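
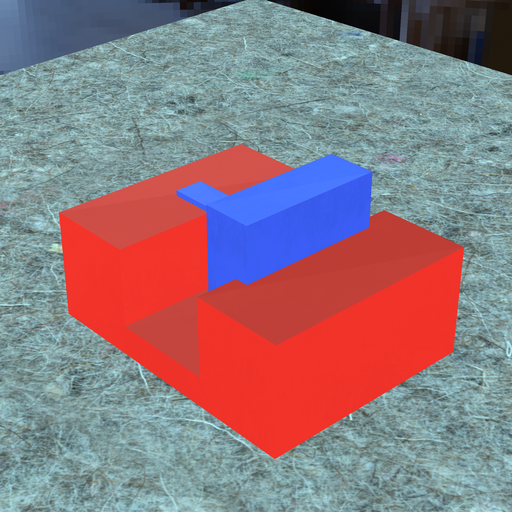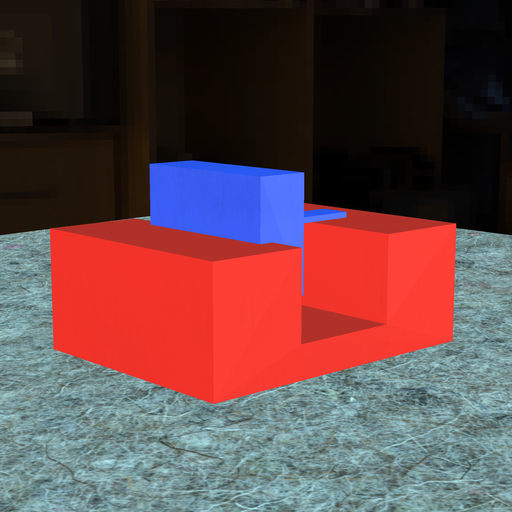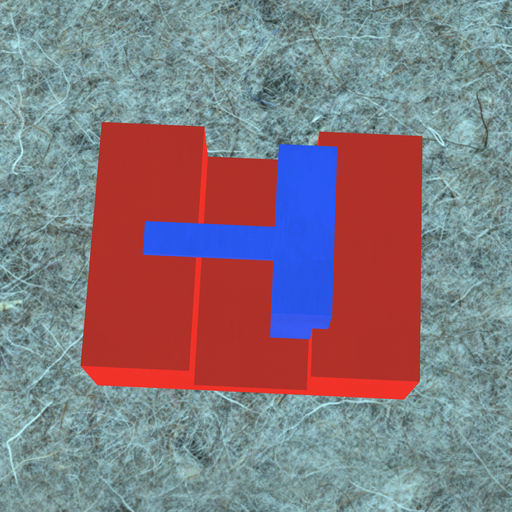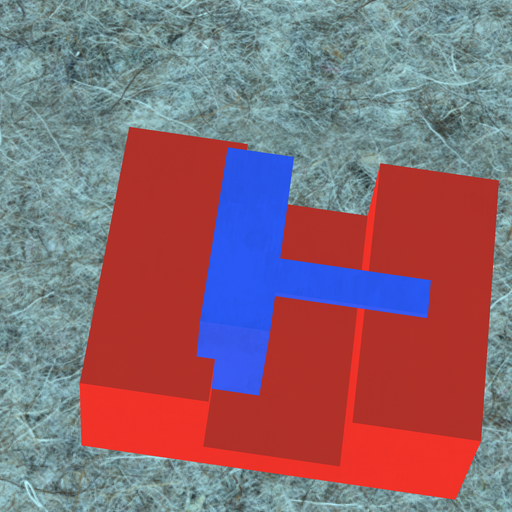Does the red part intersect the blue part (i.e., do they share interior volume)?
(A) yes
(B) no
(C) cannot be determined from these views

(A) yes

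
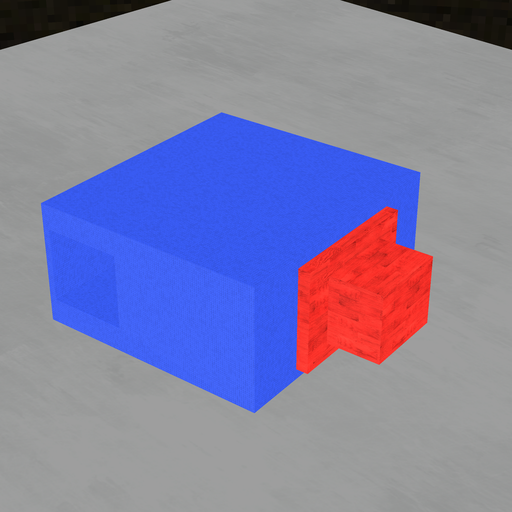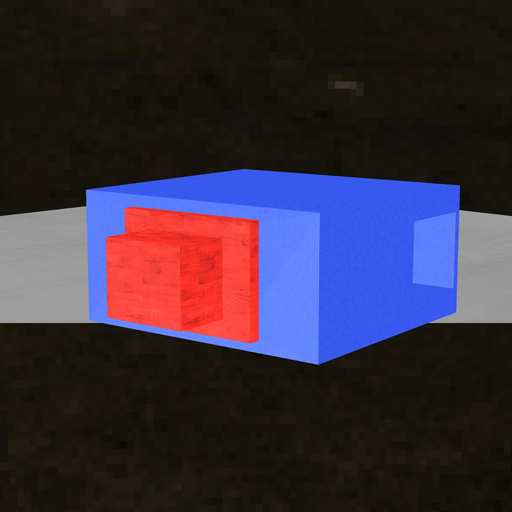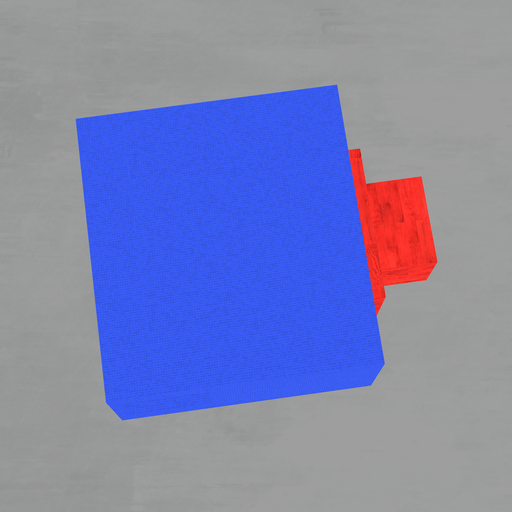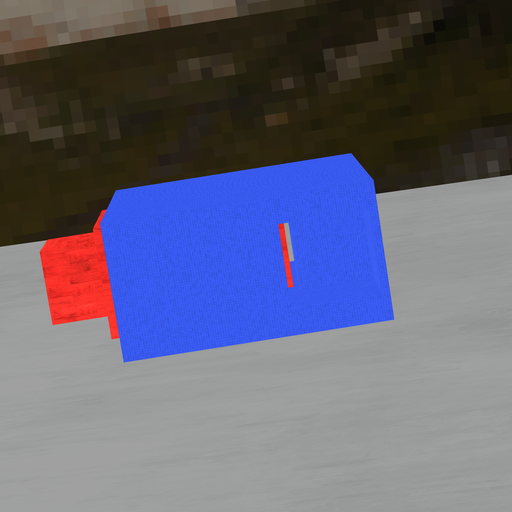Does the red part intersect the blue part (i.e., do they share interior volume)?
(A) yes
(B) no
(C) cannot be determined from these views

(B) no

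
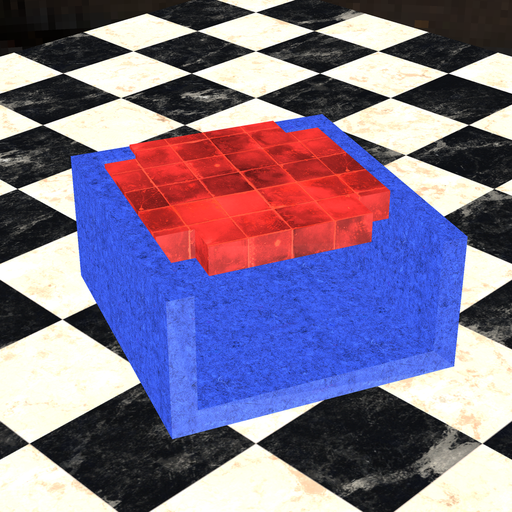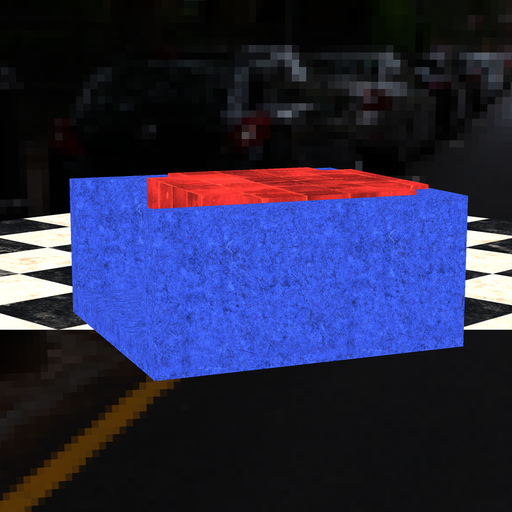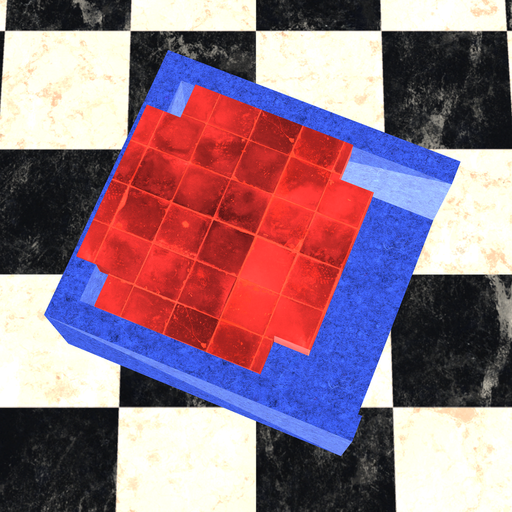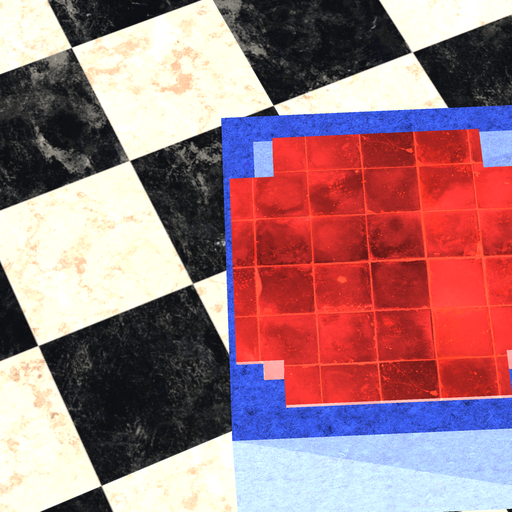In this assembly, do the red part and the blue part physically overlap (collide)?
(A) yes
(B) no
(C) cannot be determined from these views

(A) yes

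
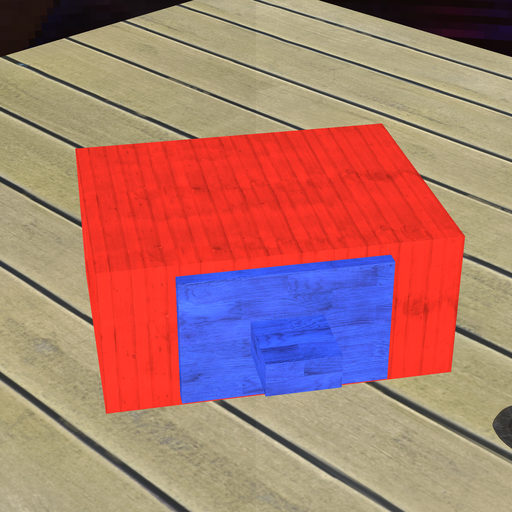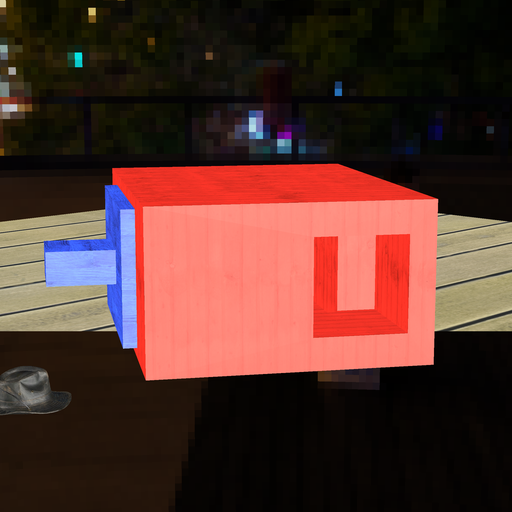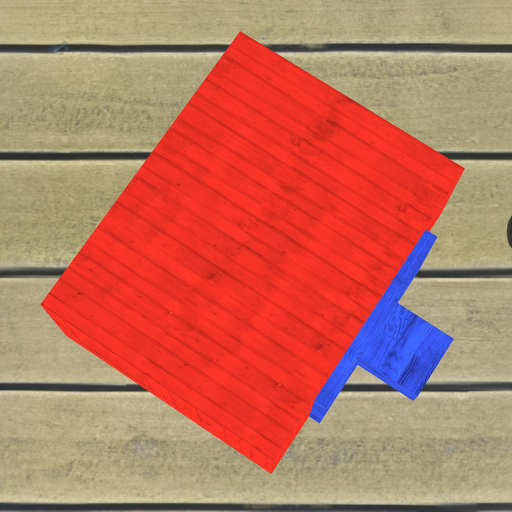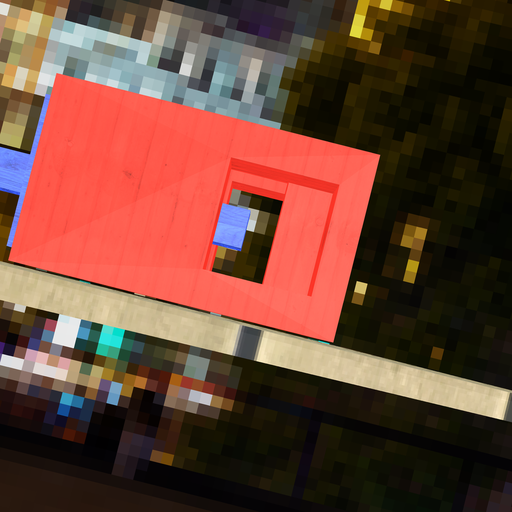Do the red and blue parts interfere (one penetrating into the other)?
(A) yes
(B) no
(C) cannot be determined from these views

(B) no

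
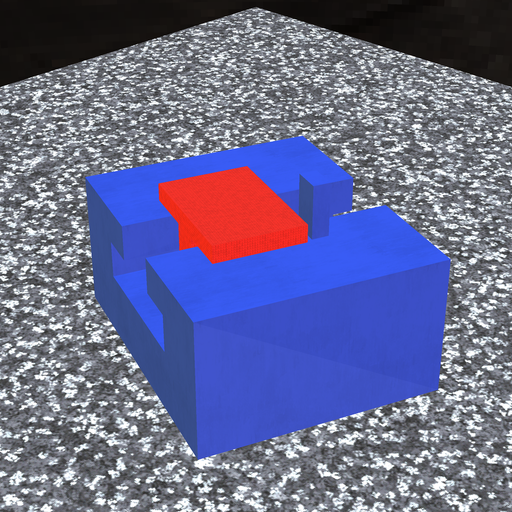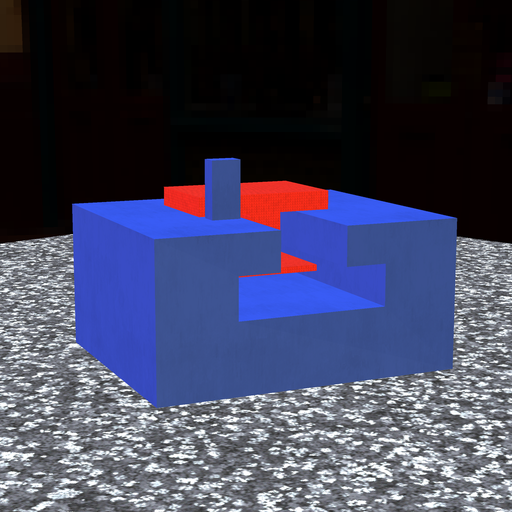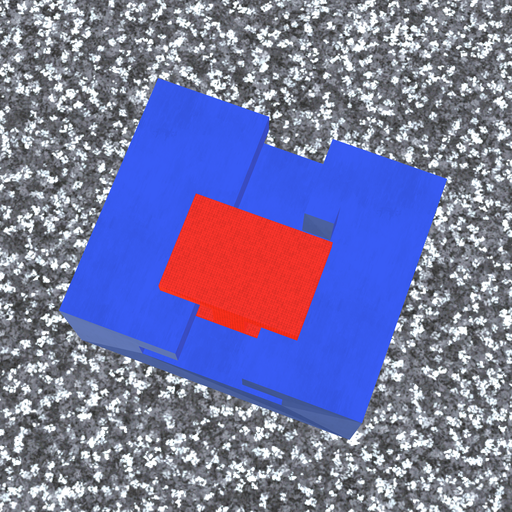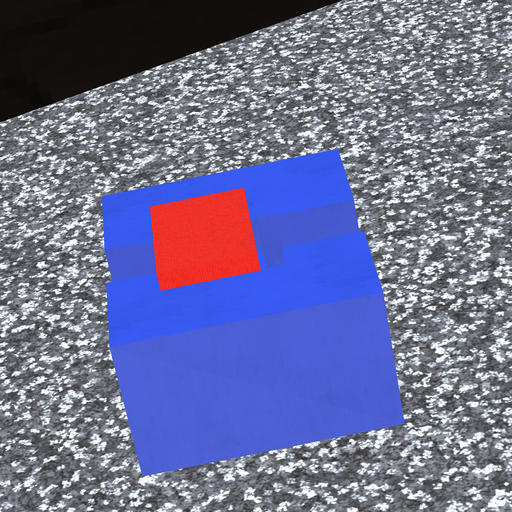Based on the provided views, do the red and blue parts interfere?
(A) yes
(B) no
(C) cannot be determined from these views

(B) no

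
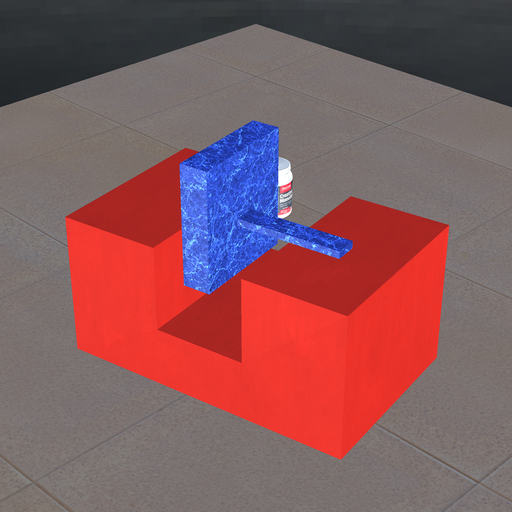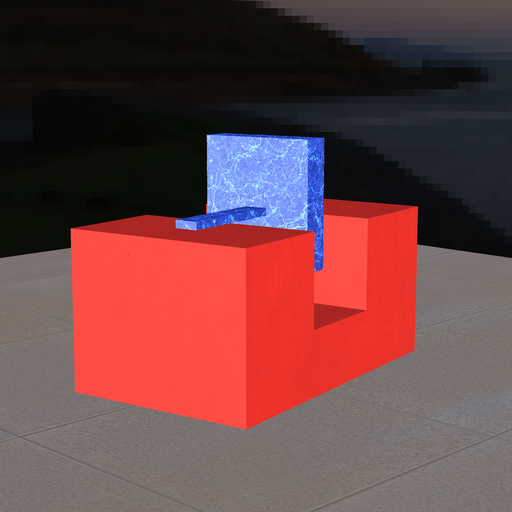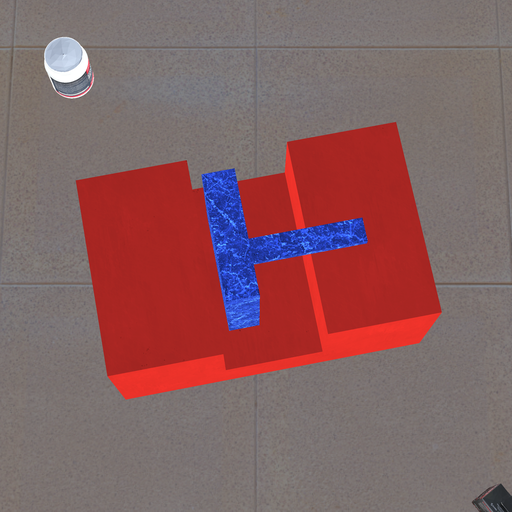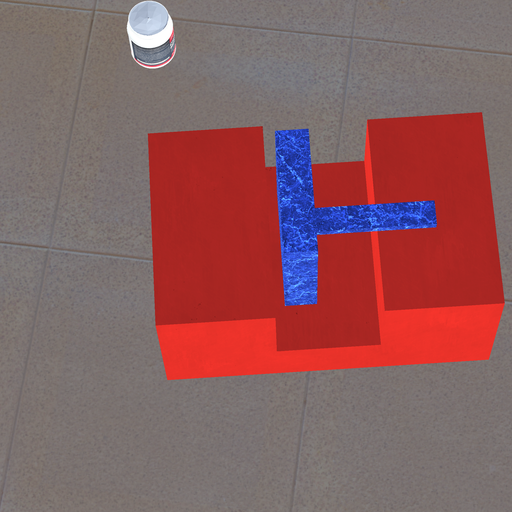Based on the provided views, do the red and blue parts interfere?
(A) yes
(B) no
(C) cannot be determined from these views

(B) no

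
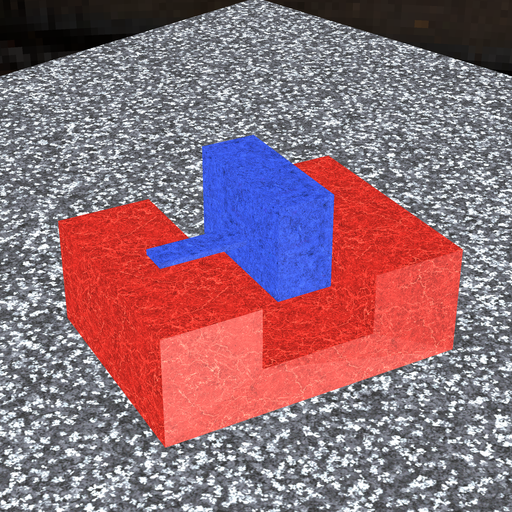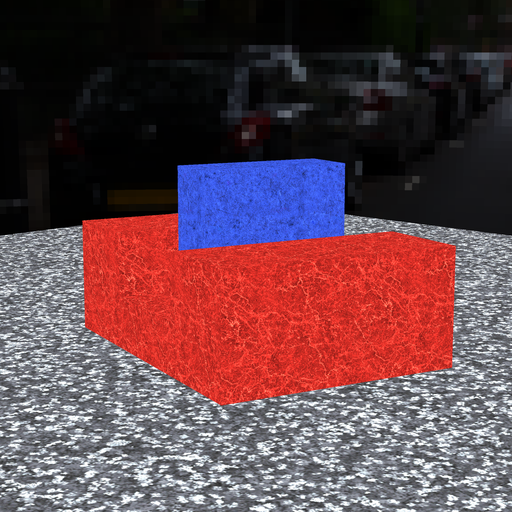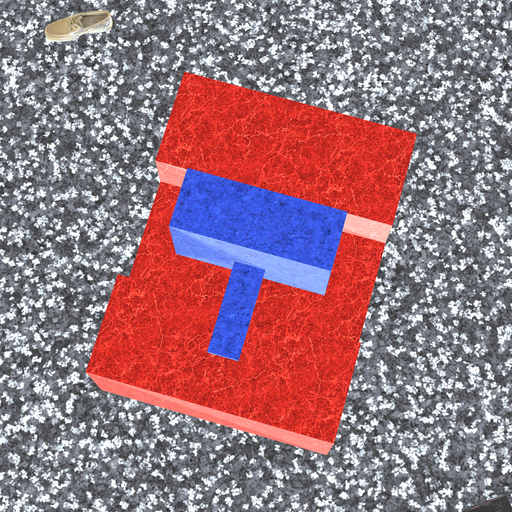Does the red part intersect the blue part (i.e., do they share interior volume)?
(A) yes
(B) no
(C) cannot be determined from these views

(B) no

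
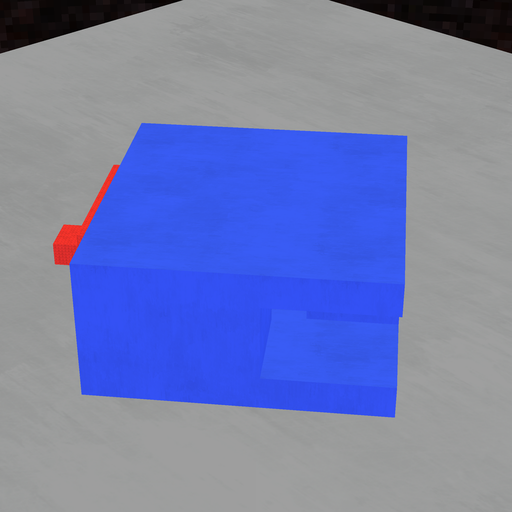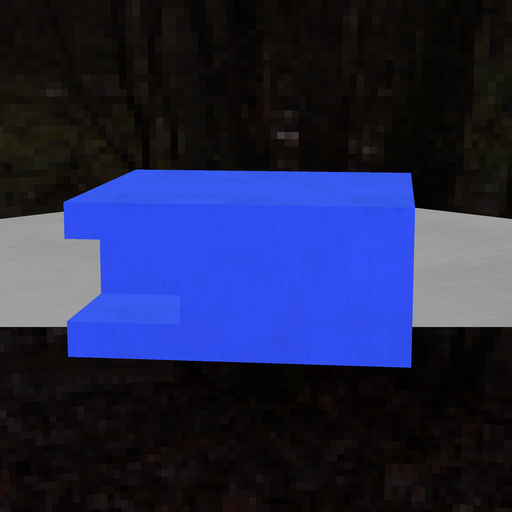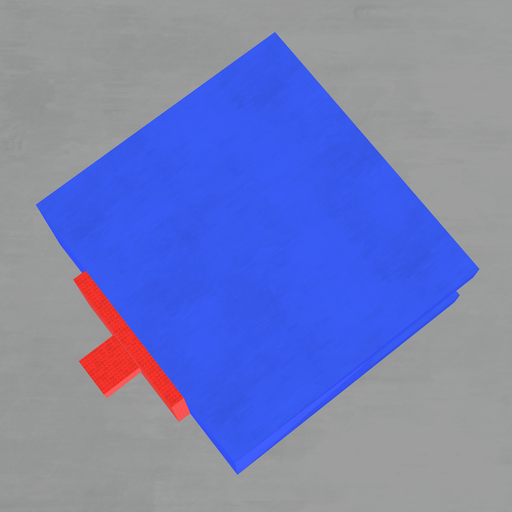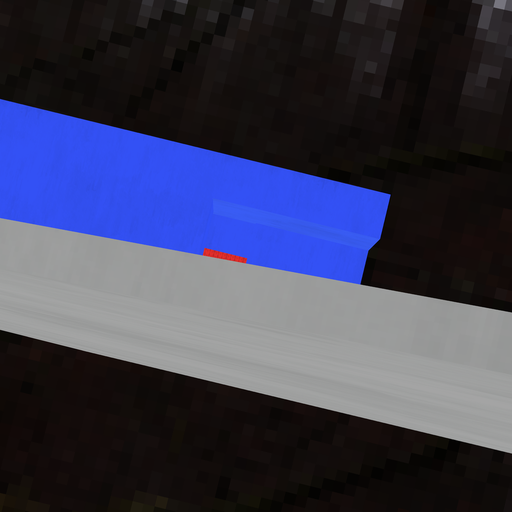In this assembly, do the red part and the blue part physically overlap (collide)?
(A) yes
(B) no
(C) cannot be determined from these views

(A) yes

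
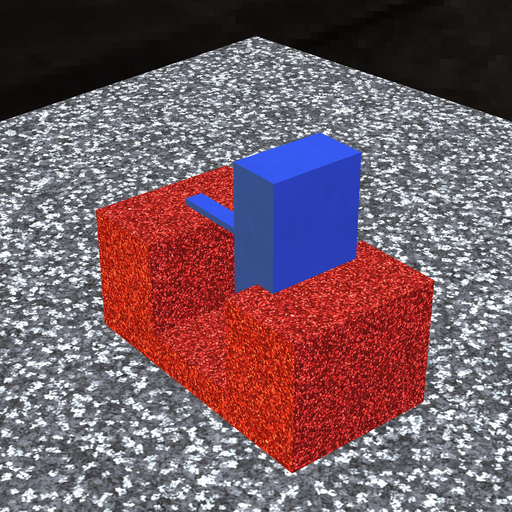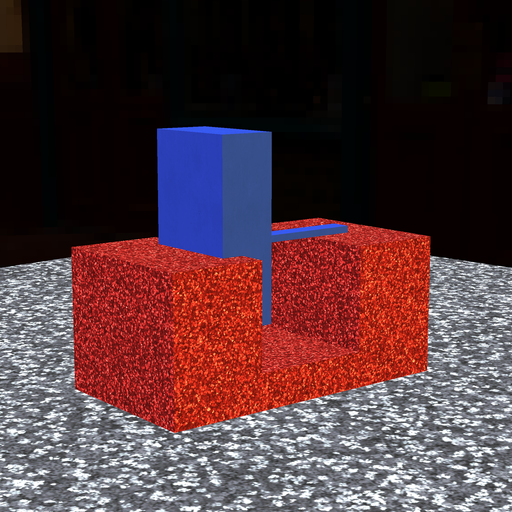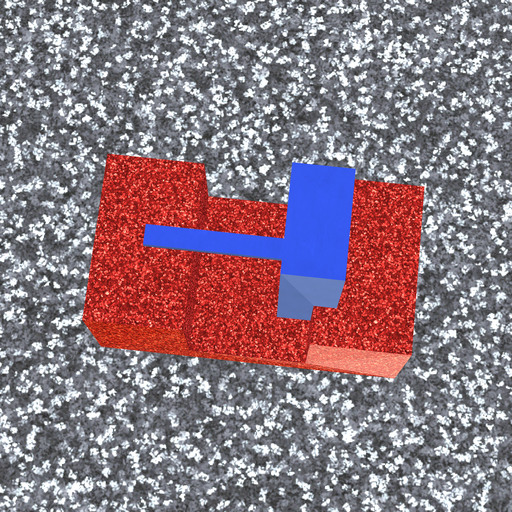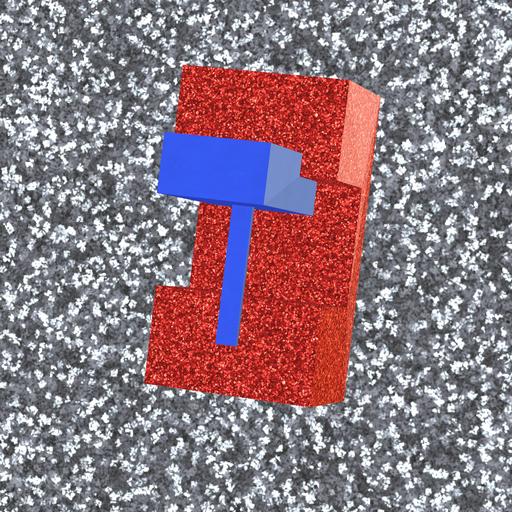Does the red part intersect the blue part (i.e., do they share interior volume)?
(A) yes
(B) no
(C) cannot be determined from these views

(A) yes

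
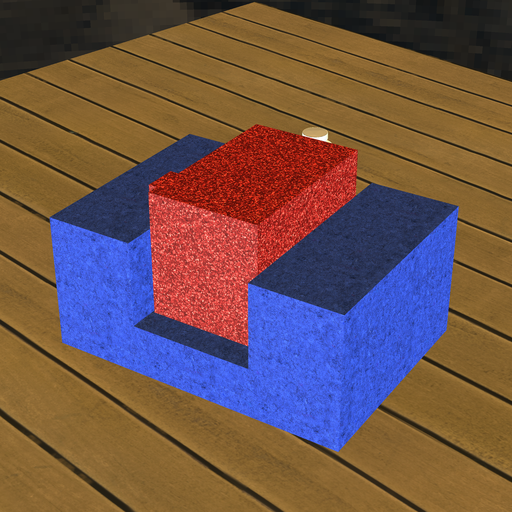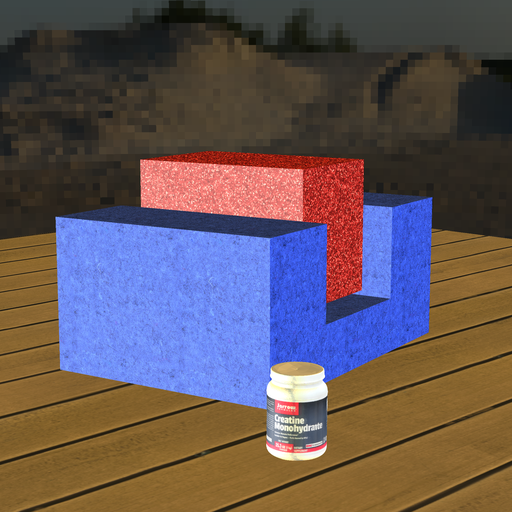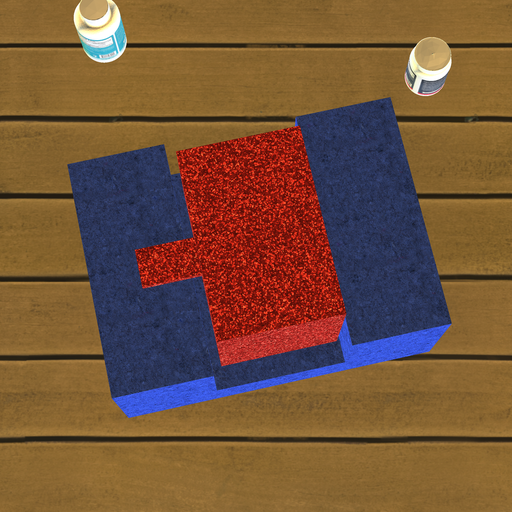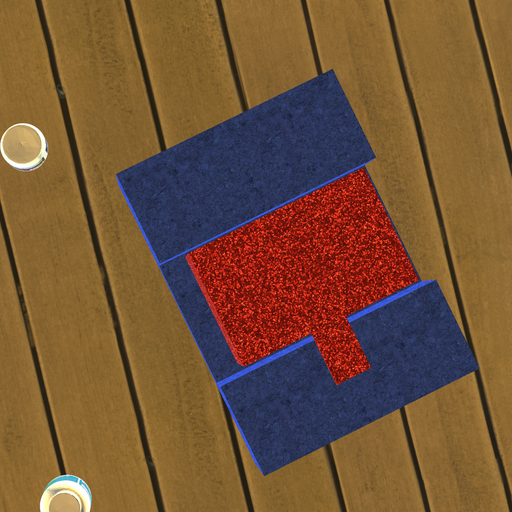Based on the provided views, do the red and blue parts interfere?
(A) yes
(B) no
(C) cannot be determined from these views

(B) no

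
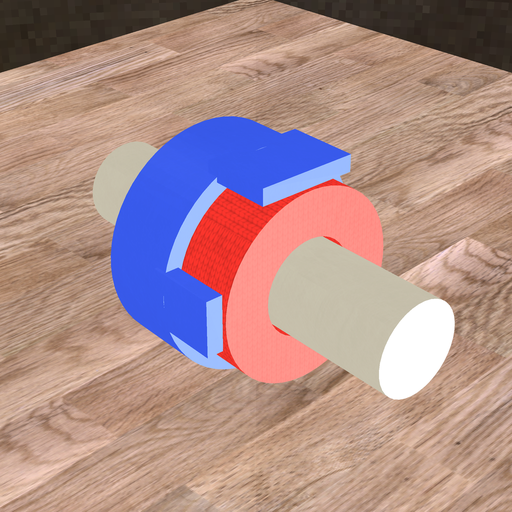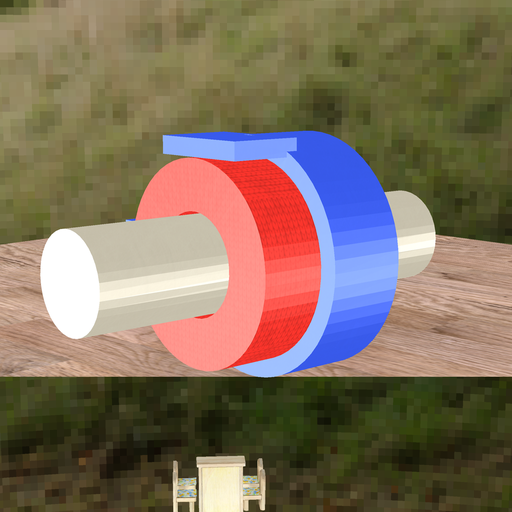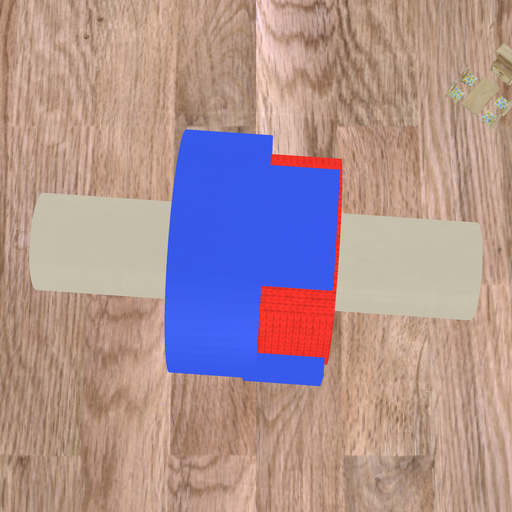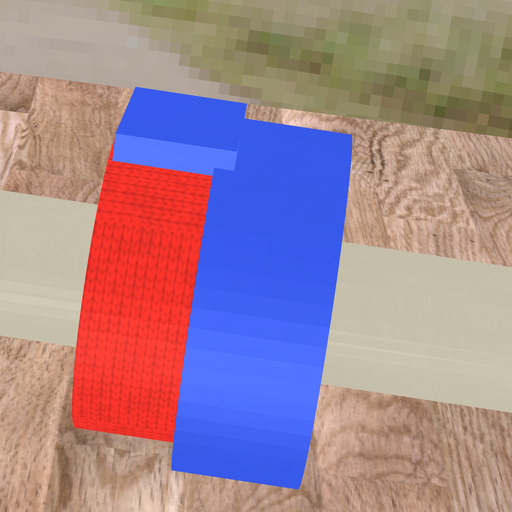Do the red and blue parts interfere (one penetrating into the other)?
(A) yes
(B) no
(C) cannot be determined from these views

(A) yes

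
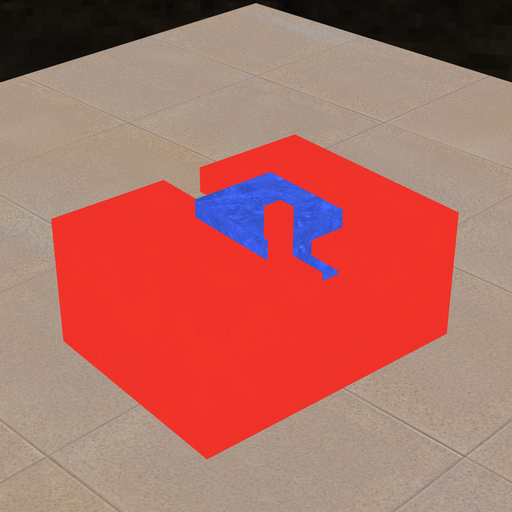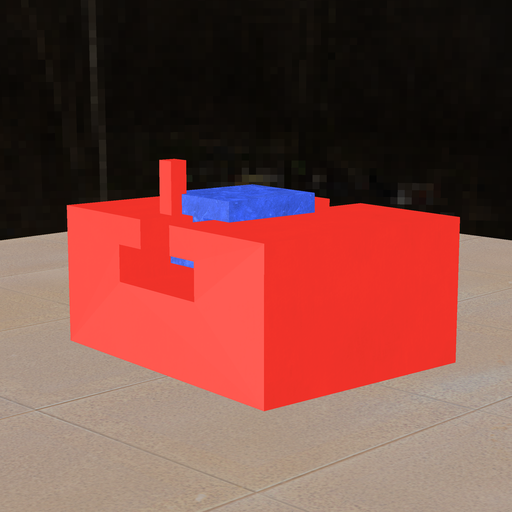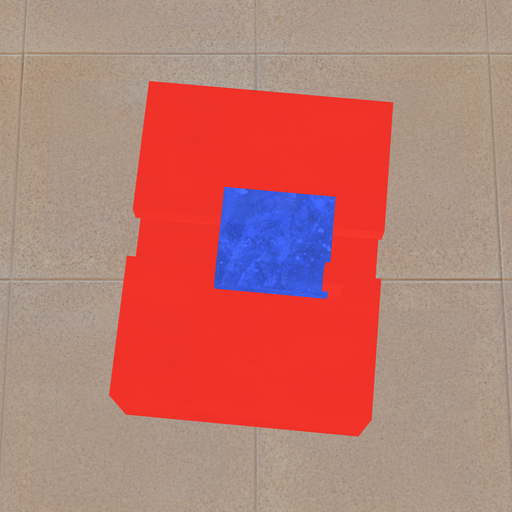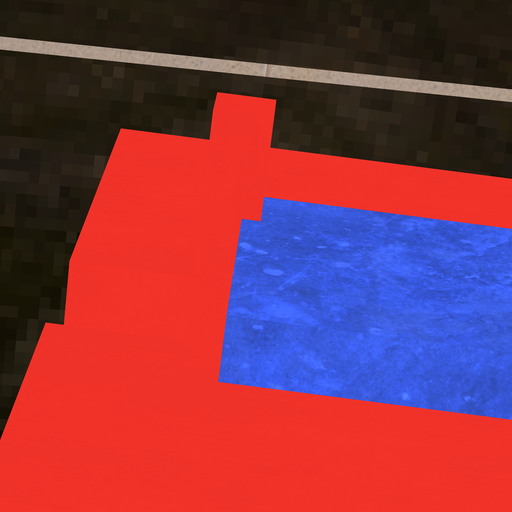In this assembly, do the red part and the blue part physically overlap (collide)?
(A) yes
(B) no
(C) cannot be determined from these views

(A) yes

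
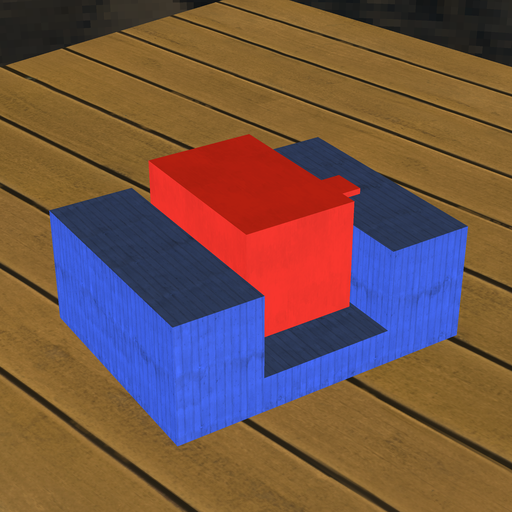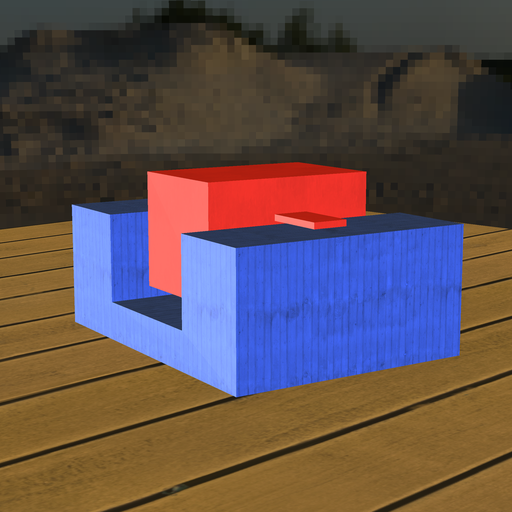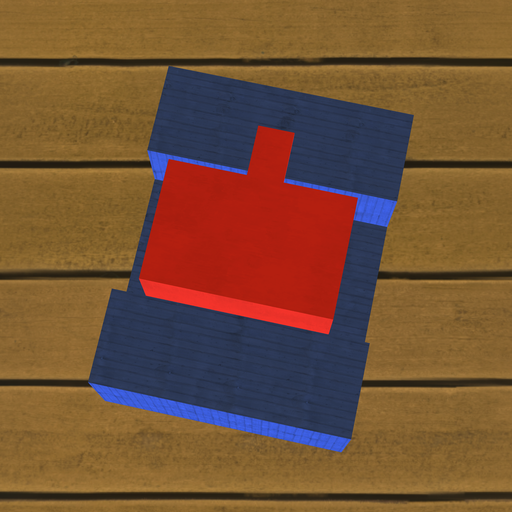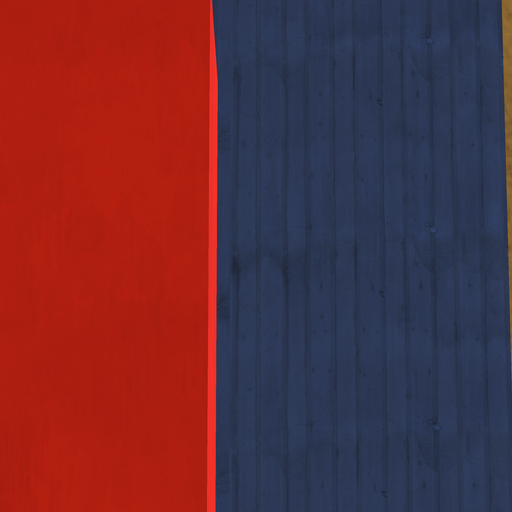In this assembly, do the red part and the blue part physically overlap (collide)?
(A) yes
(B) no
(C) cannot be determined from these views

(B) no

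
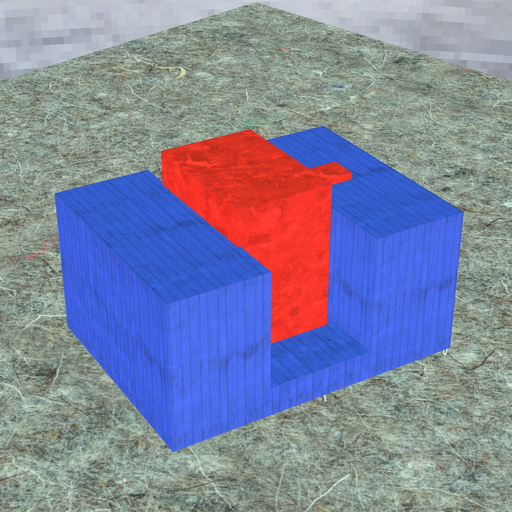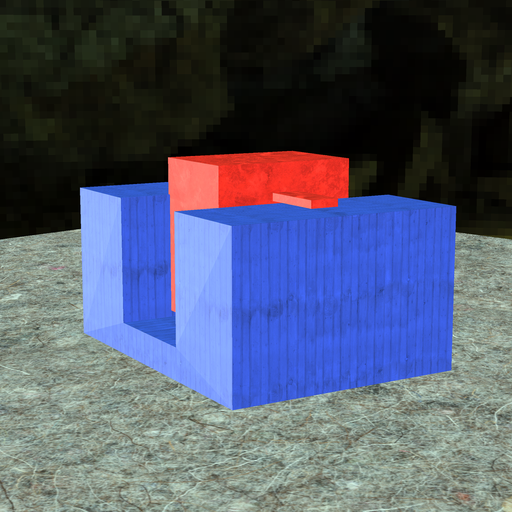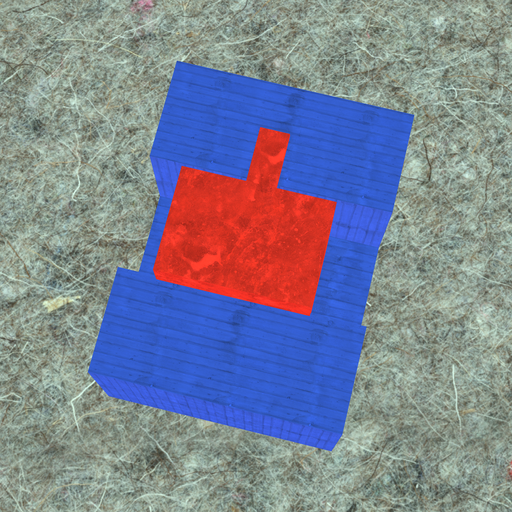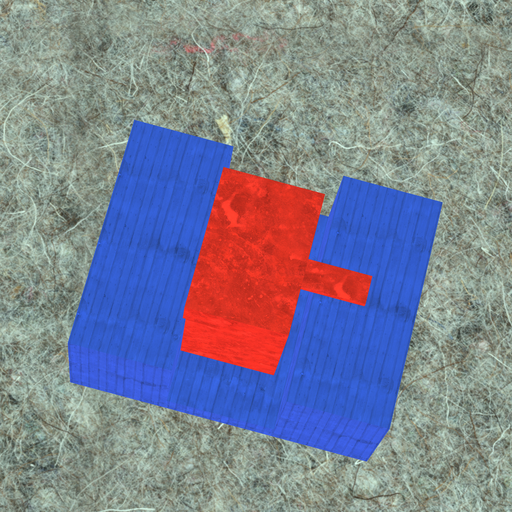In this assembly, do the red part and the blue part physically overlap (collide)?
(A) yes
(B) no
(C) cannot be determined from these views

(A) yes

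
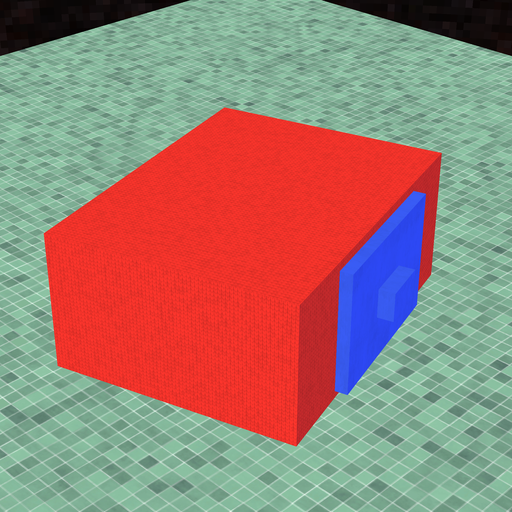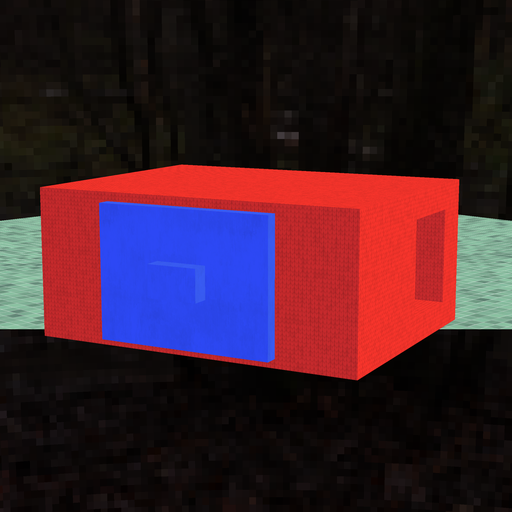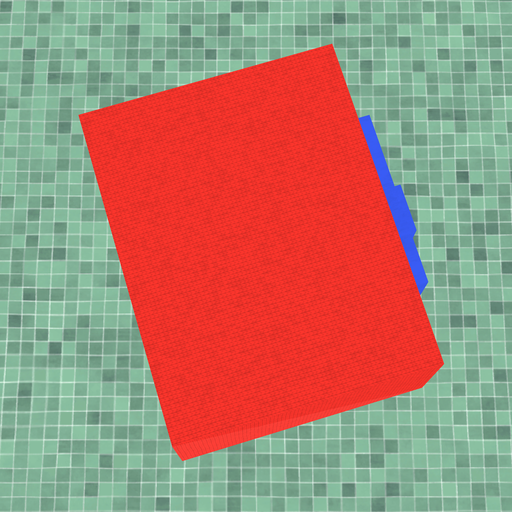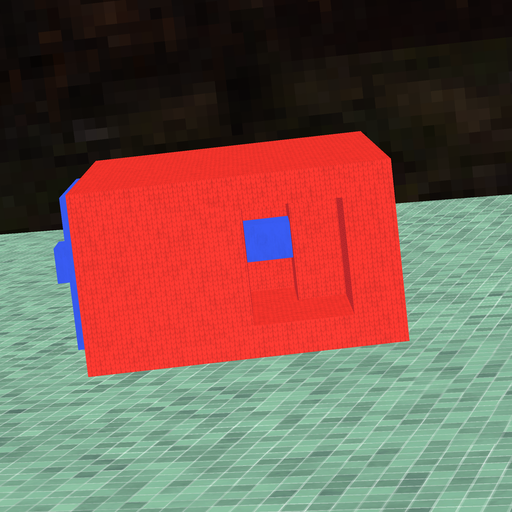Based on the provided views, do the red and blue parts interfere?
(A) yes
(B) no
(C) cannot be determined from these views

(A) yes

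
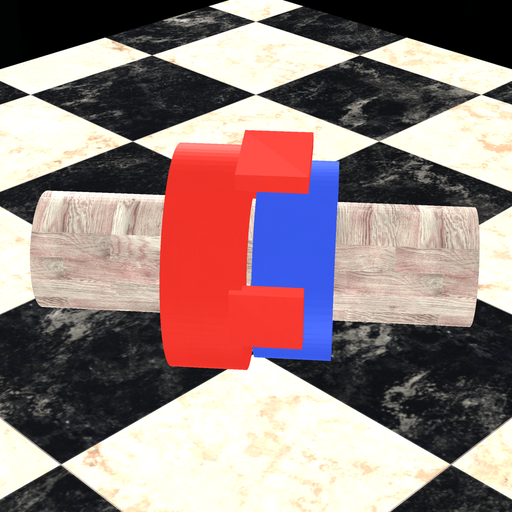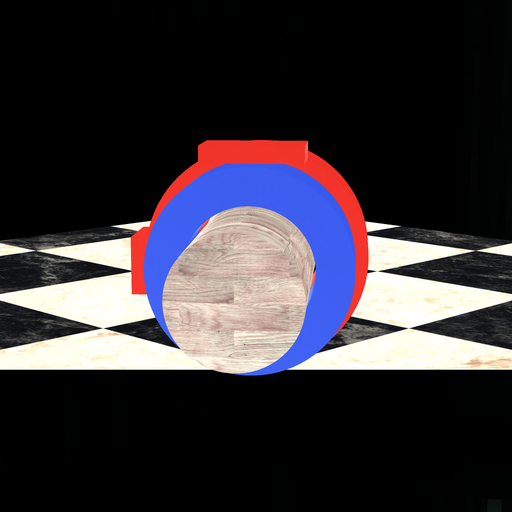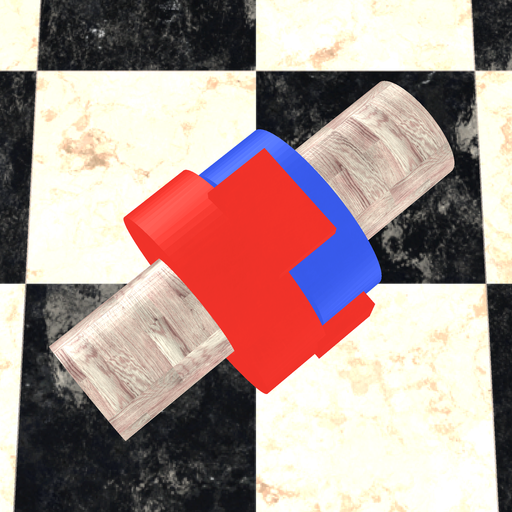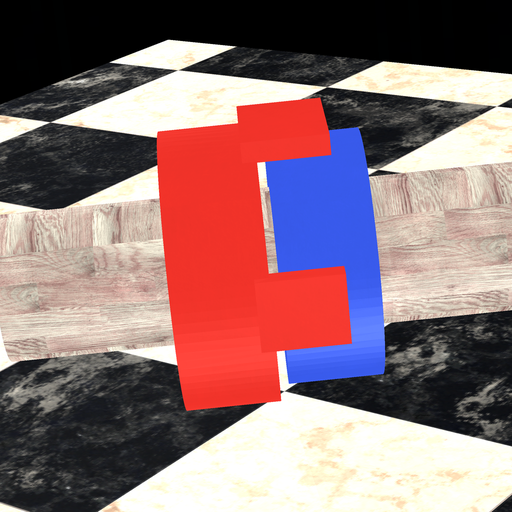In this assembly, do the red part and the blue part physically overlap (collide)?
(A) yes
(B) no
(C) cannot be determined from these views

(B) no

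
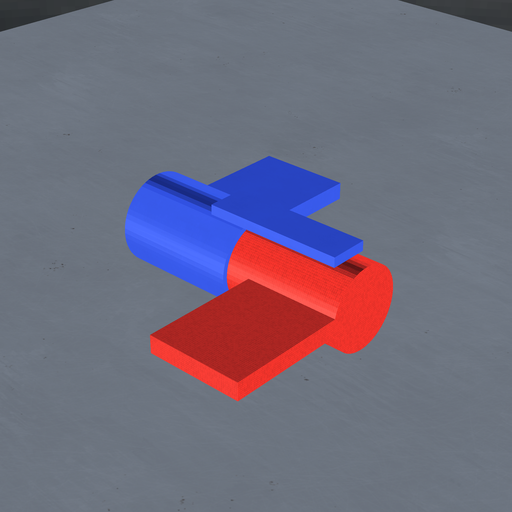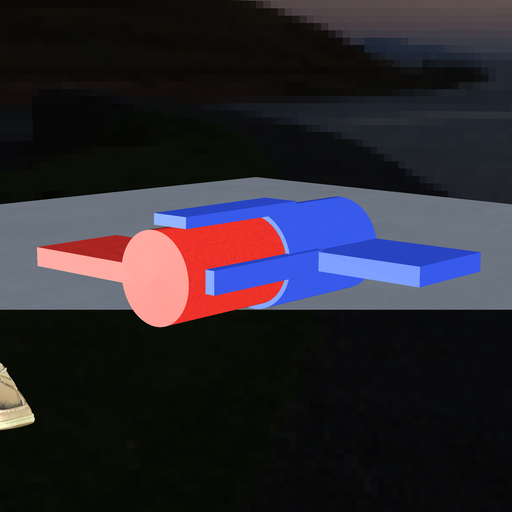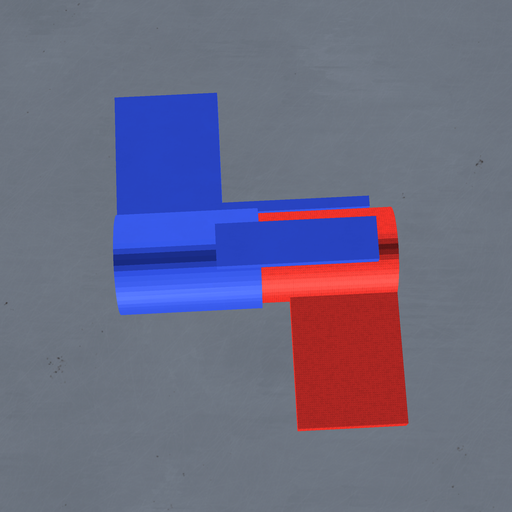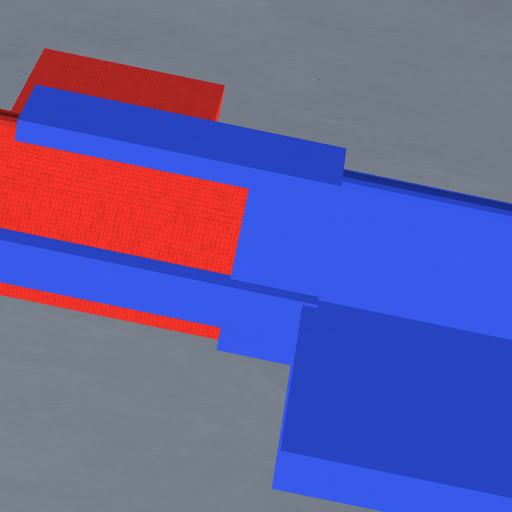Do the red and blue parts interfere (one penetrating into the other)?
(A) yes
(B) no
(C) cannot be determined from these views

(A) yes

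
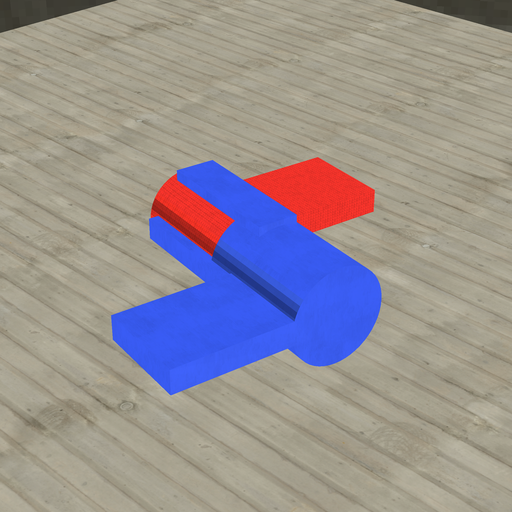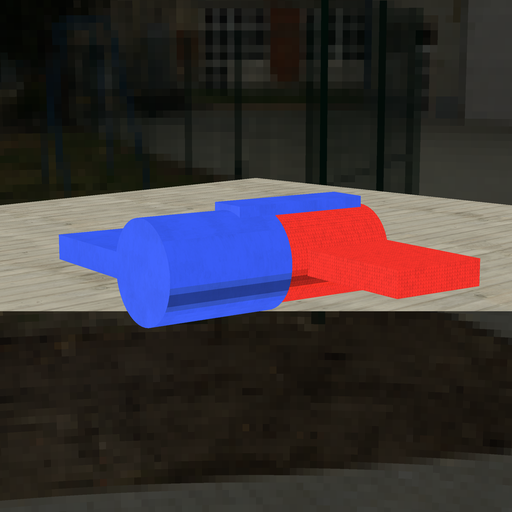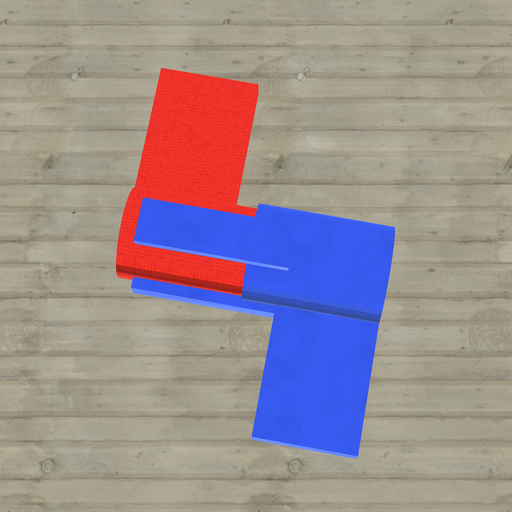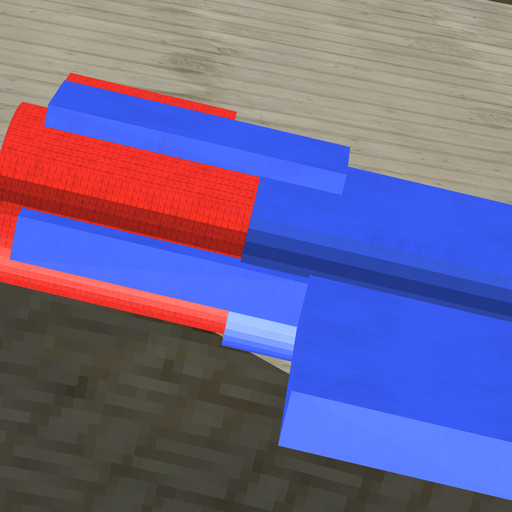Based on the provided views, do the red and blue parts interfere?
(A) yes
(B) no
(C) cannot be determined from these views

(A) yes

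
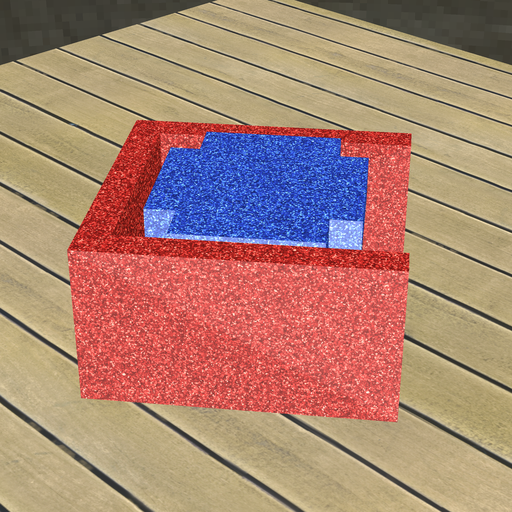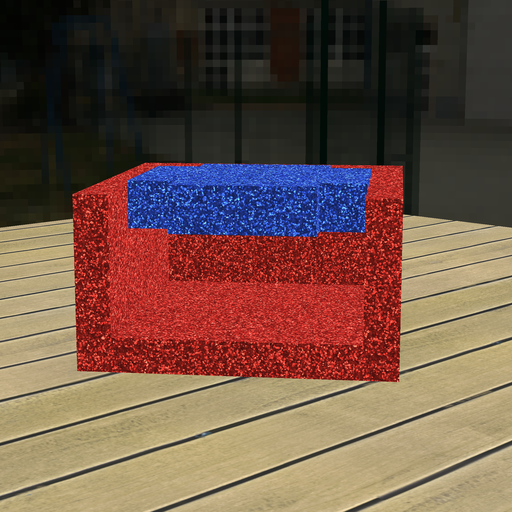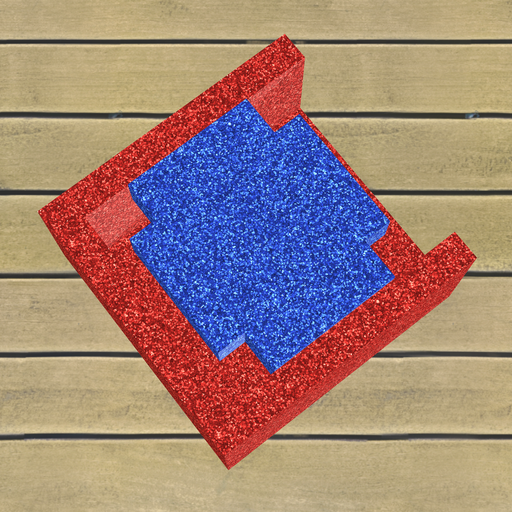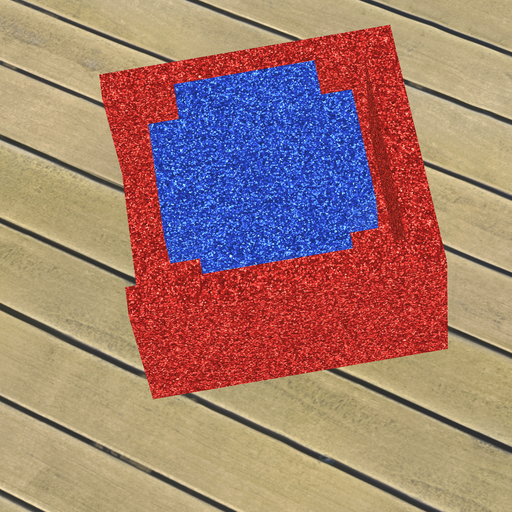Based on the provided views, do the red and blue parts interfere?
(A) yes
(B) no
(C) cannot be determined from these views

(B) no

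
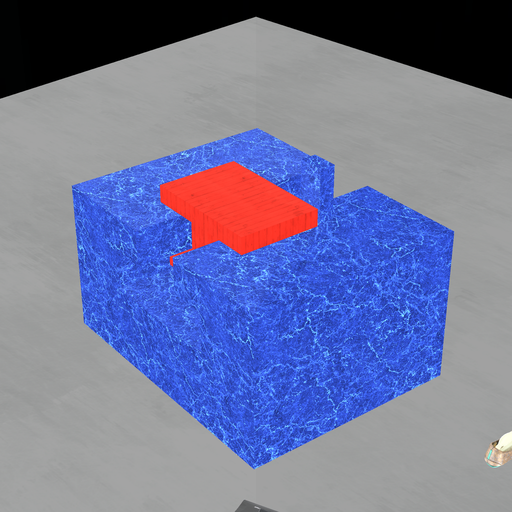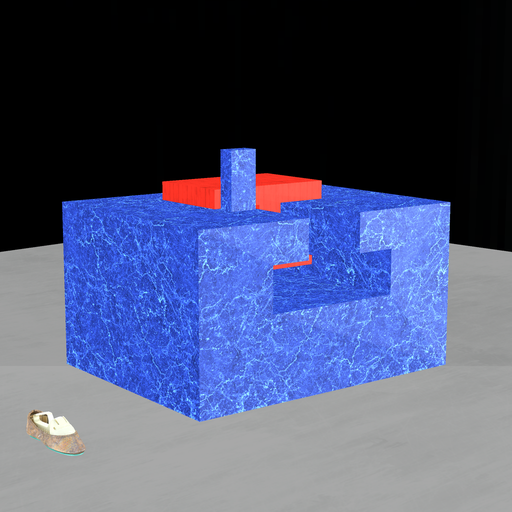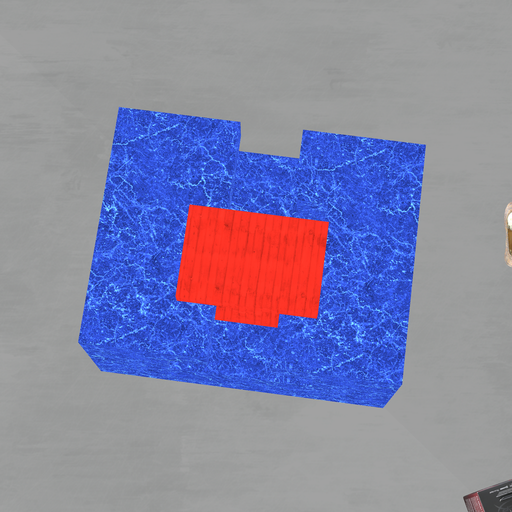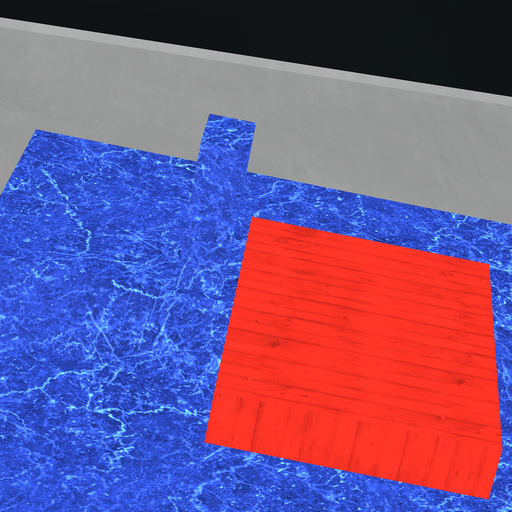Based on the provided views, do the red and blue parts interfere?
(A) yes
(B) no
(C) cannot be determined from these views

(B) no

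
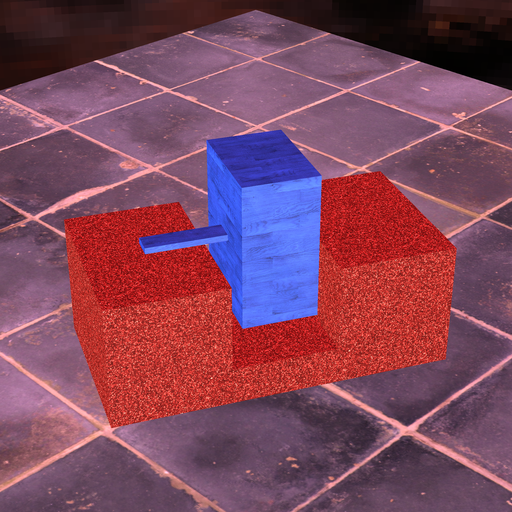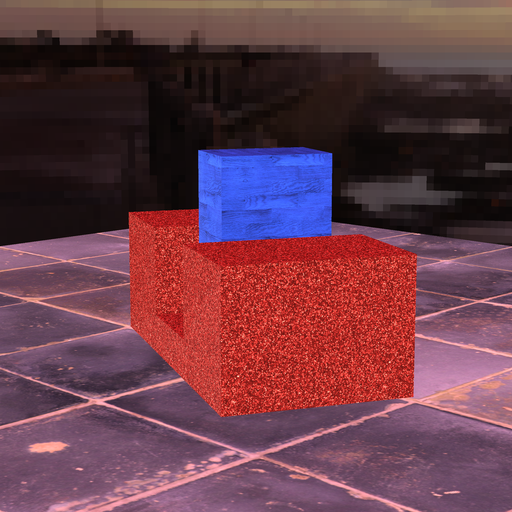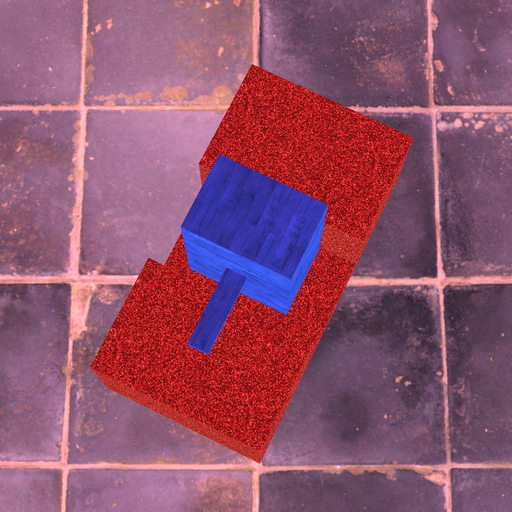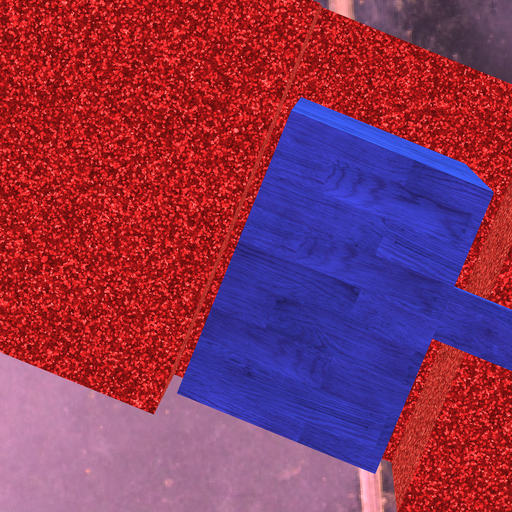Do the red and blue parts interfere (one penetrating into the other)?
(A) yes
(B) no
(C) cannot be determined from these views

(B) no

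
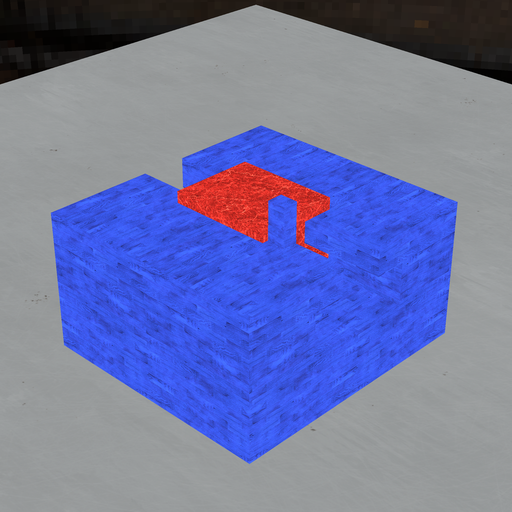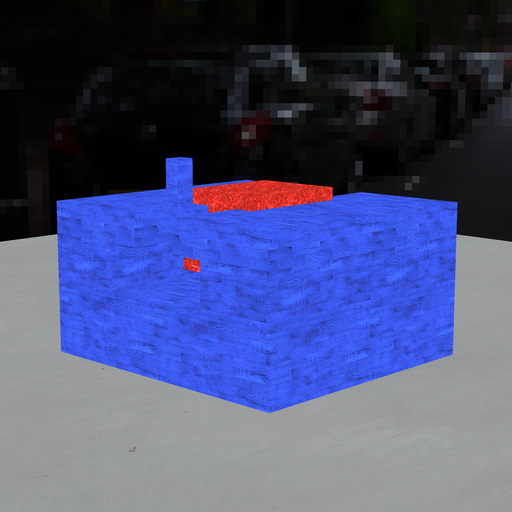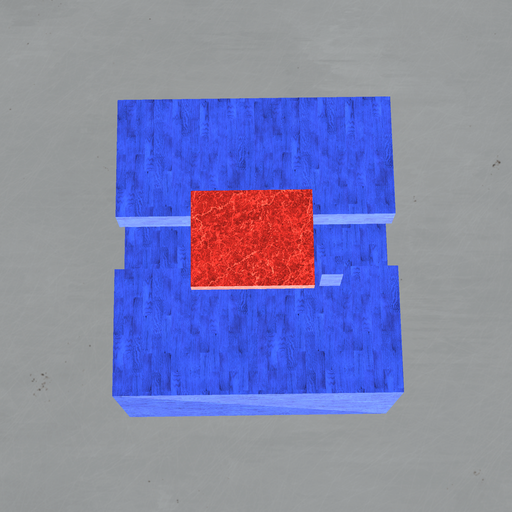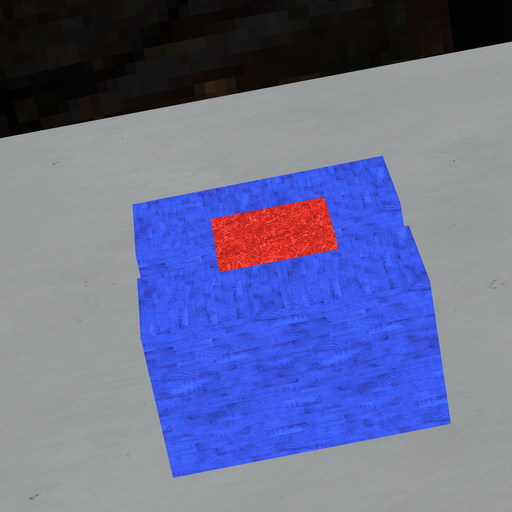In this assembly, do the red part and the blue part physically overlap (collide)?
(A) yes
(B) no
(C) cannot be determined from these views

(B) no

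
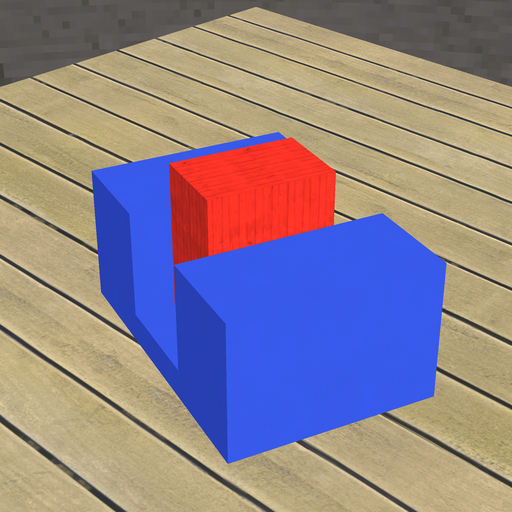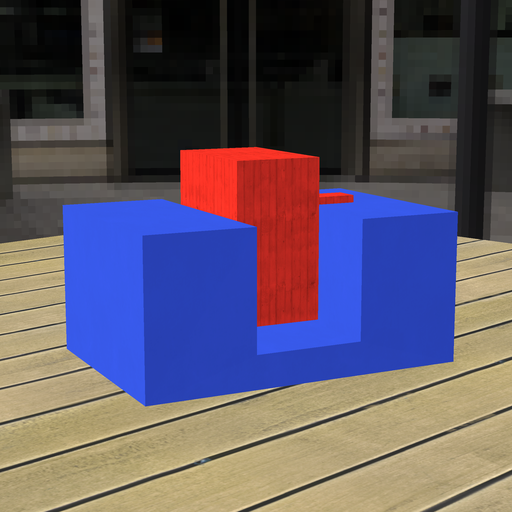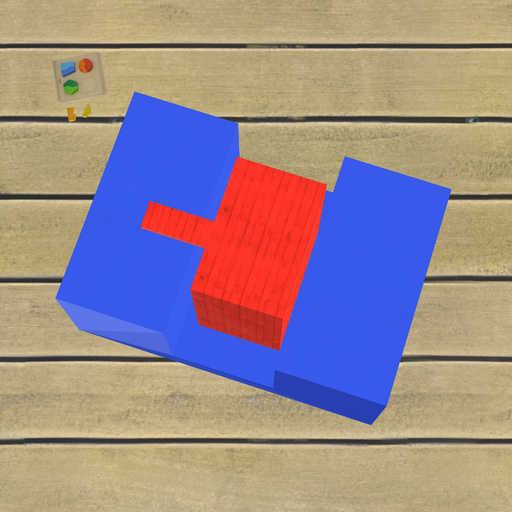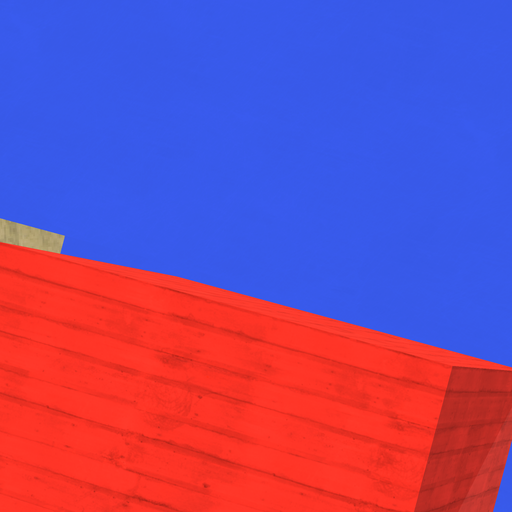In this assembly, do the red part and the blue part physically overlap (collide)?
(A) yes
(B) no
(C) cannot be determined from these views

(B) no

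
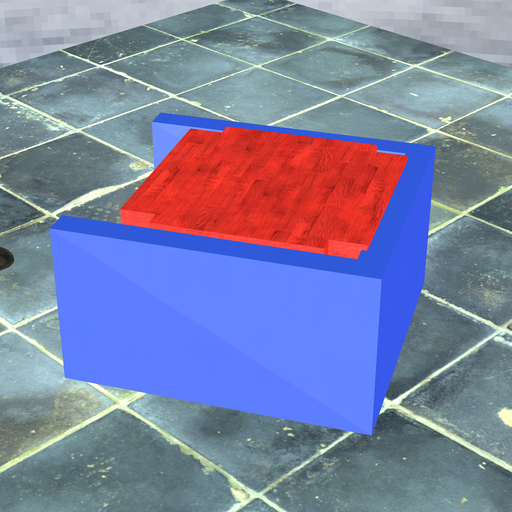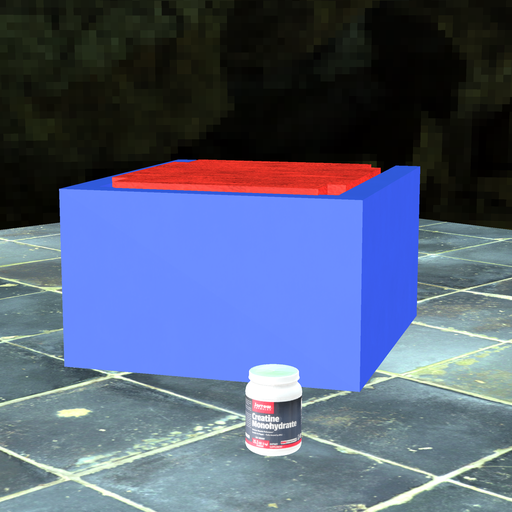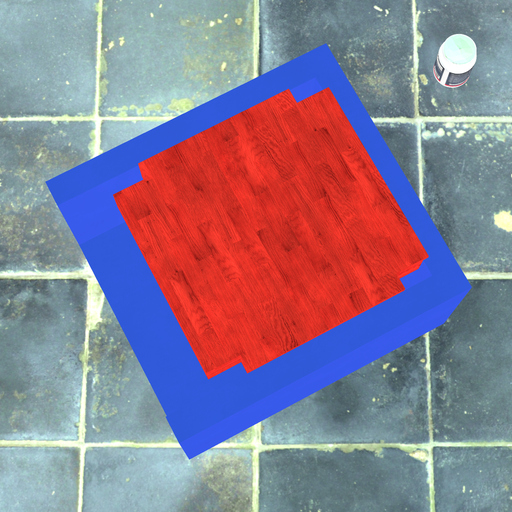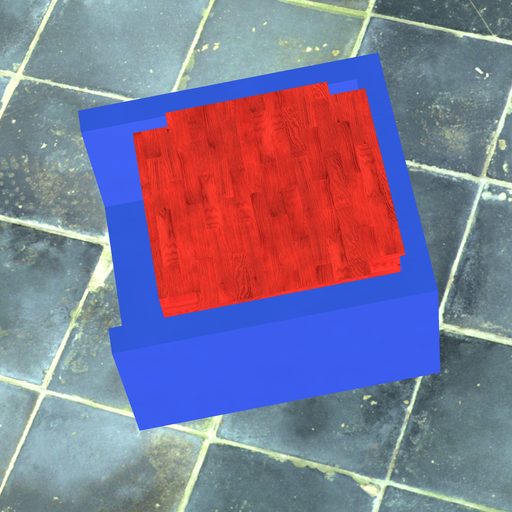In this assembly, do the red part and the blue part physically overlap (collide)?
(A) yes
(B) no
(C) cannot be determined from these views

(A) yes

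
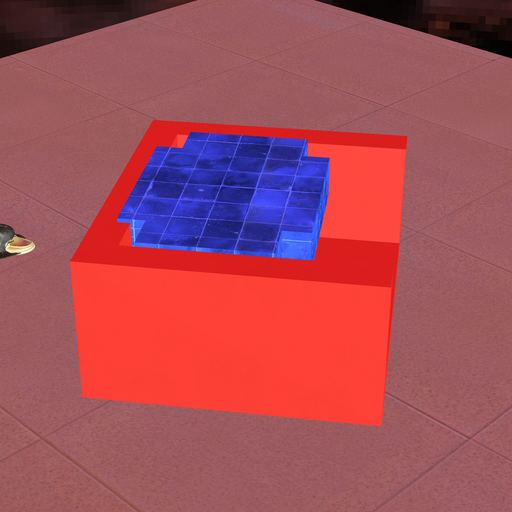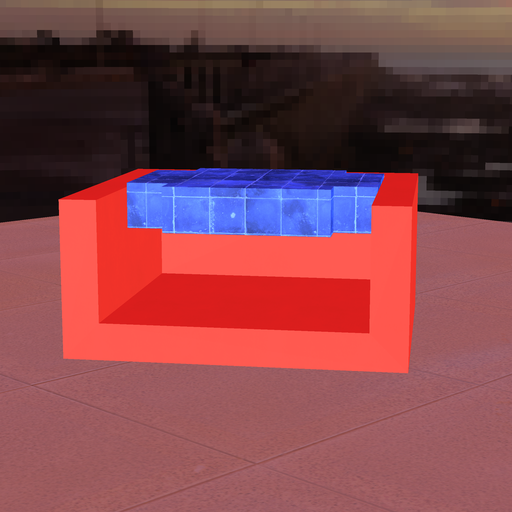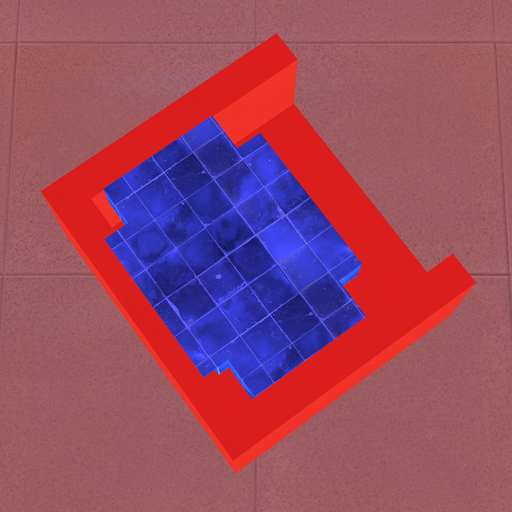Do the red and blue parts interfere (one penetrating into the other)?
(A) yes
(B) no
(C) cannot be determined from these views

(A) yes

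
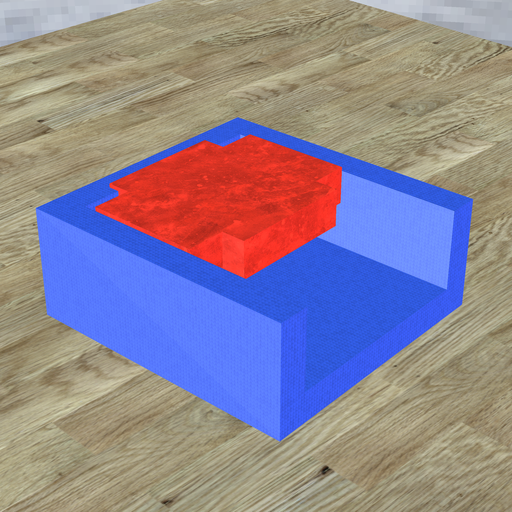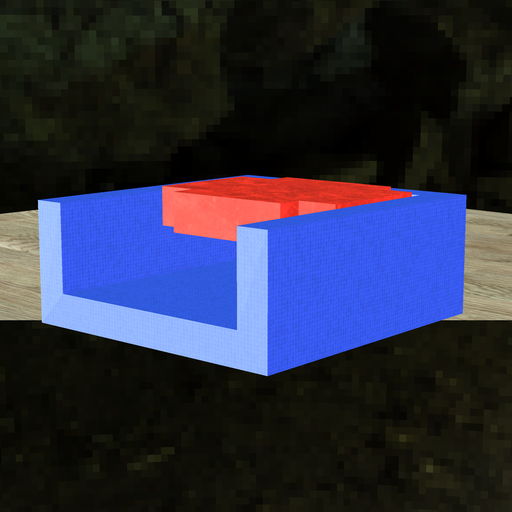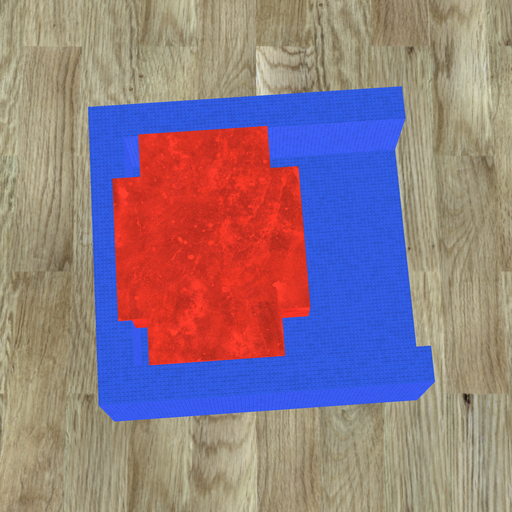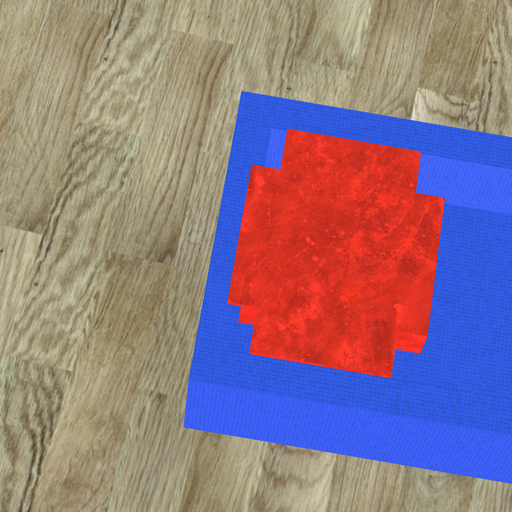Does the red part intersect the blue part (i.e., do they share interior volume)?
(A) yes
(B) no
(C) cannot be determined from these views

(A) yes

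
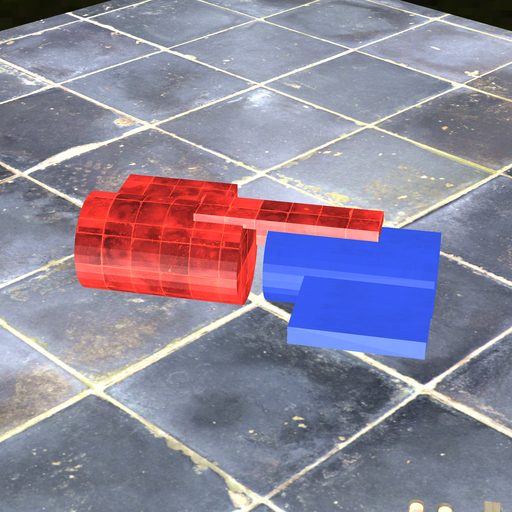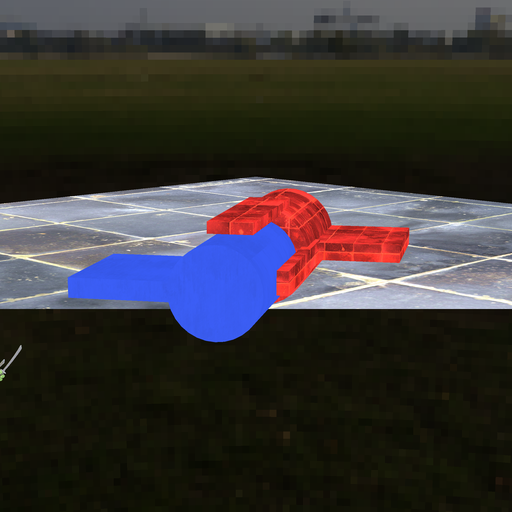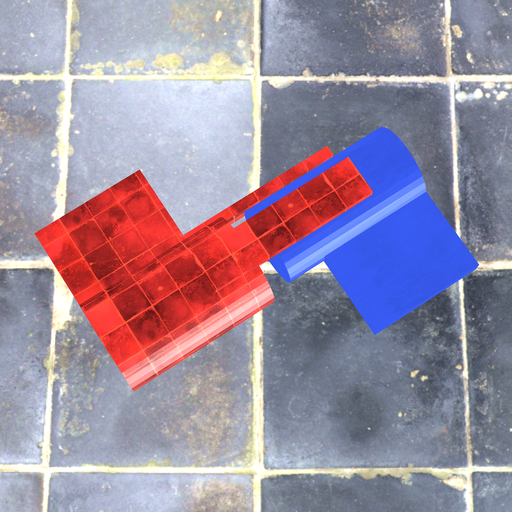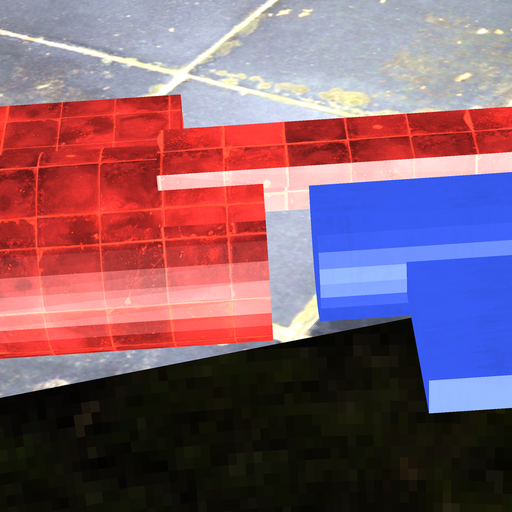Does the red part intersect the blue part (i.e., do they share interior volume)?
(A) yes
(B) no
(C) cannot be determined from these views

(B) no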